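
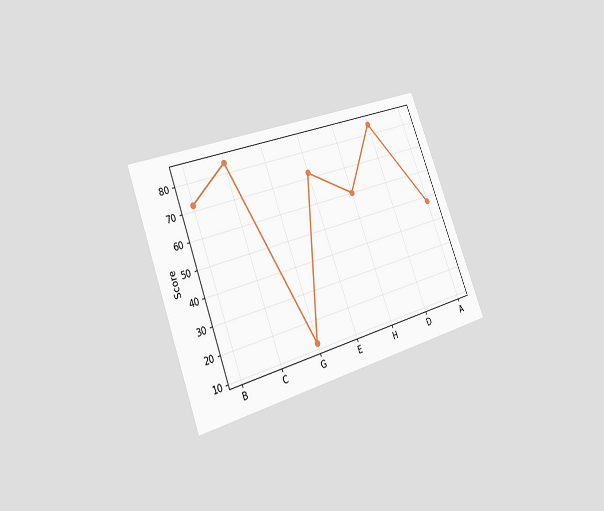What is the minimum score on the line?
The chart is tilted about 21° counter-clockwise and viewed slightly from the left. The lowest point is at G, and reading across to the y-axis gives 12.

12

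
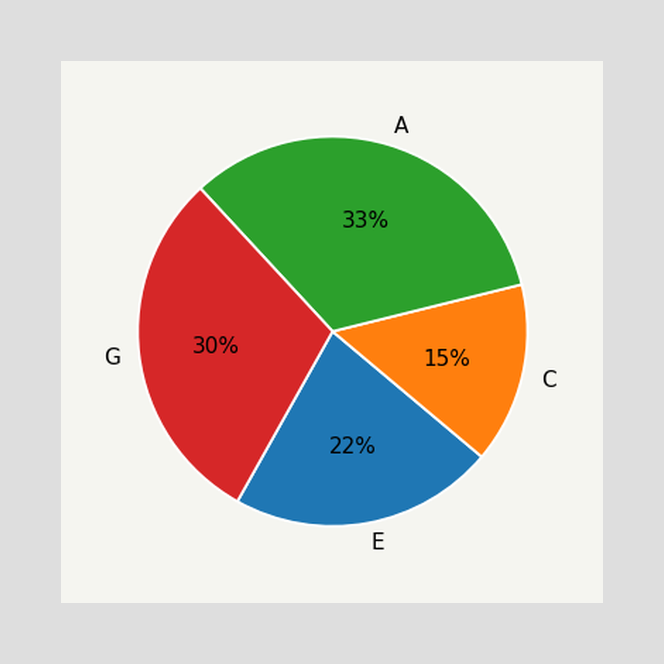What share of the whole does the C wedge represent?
The C slice takes up 15% of the pie.

15%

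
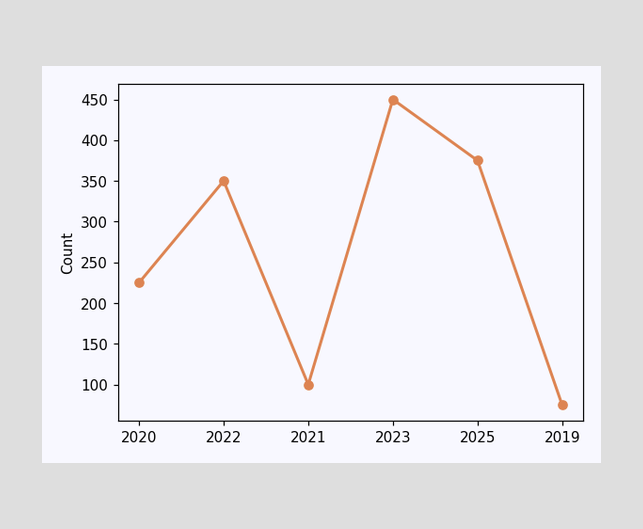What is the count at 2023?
450

At 2023, the line is at 450.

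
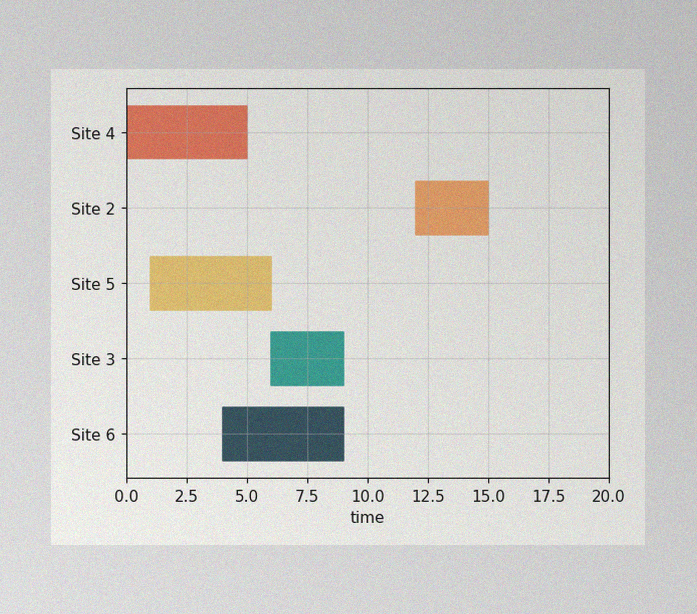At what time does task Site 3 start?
The image has some photo noise and uneven lighting. The Site 3 bar begins at t=6.

6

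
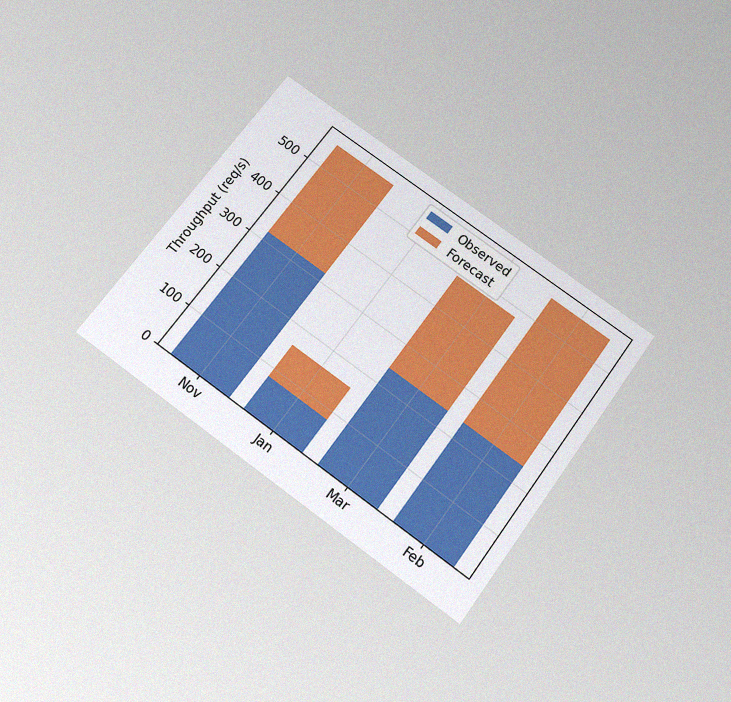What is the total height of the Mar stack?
480req/s

The chart is tilted about 36° clockwise and viewed slightly from below, with some photo noise. The Mar stack's top reaches 480req/s on the y-axis.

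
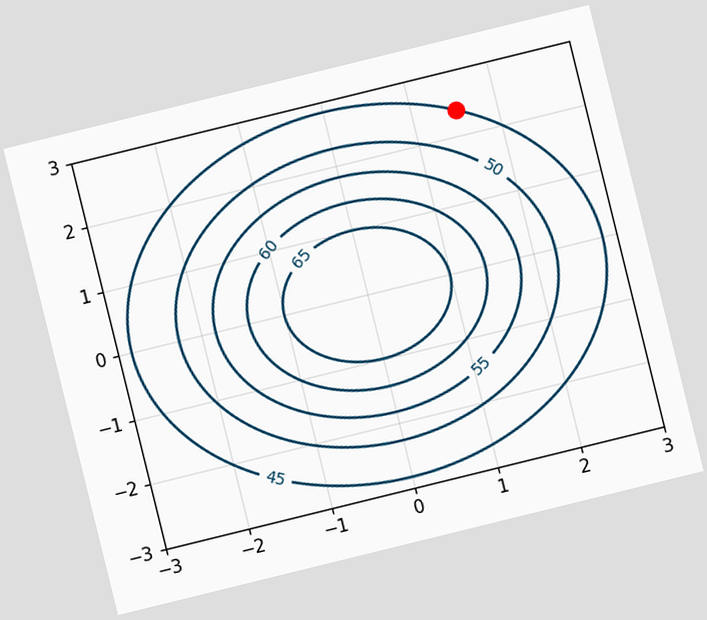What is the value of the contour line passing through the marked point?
The chart is tilted about 14° counter-clockwise. The marked point sits on the contour labelled 45.

45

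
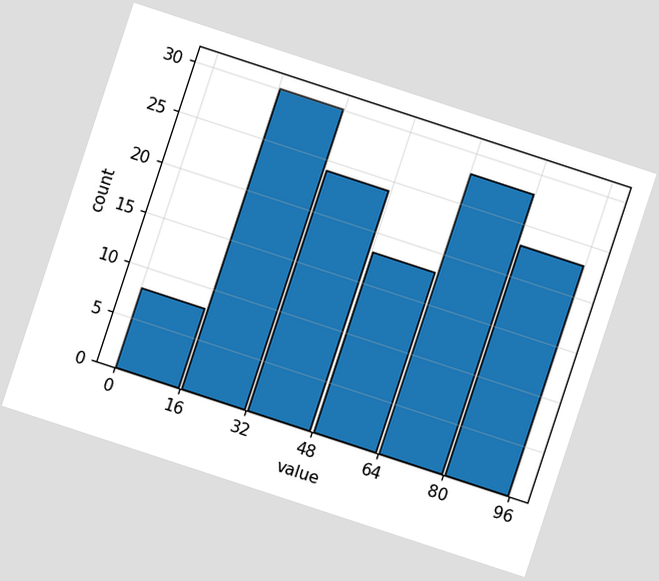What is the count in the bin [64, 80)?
28

The chart is tilted about 18° clockwise. The [64, 80) bin has height 28.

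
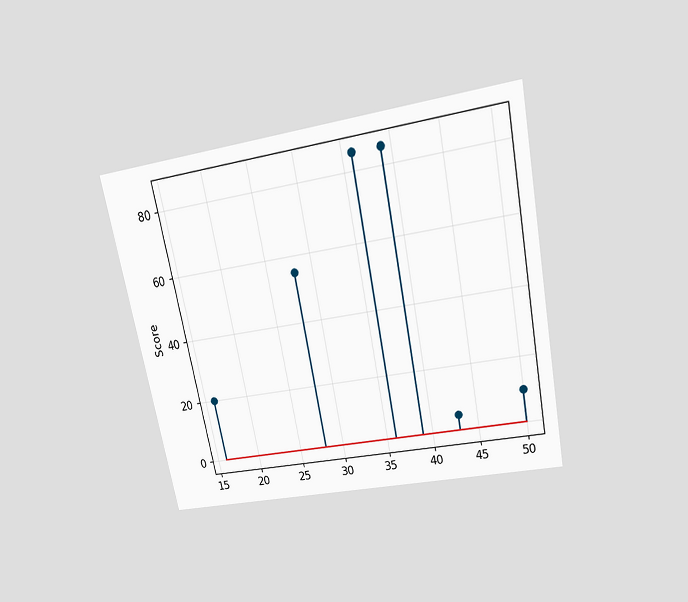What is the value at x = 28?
55

The chart is tilted about 11° counter-clockwise and viewed slightly from above. The stem at x=28 reaches 55.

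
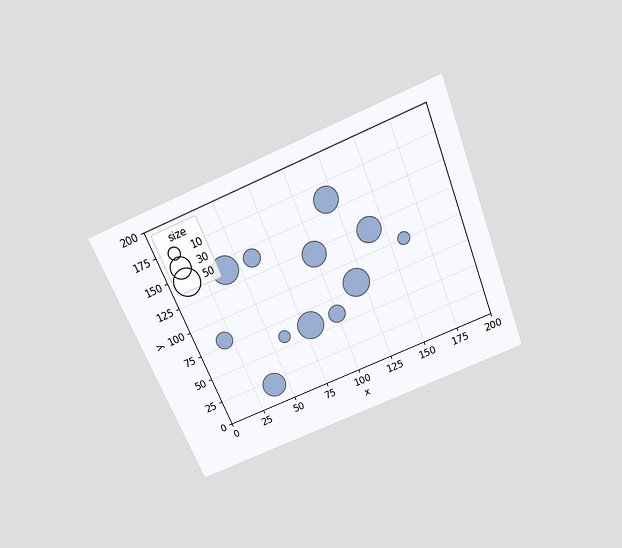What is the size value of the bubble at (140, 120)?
40

The chart is tilted about 22° counter-clockwise and viewed slightly from above. Matching the bubble at (140, 120) against the size legend gives 40.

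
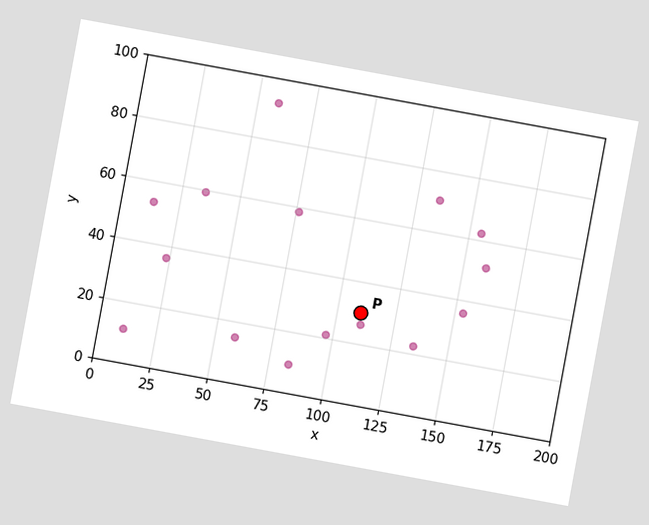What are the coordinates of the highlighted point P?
(110, 30)

The chart is tilted about 10° clockwise. Following the gridlines from P to each axis, P sits at (110, 30).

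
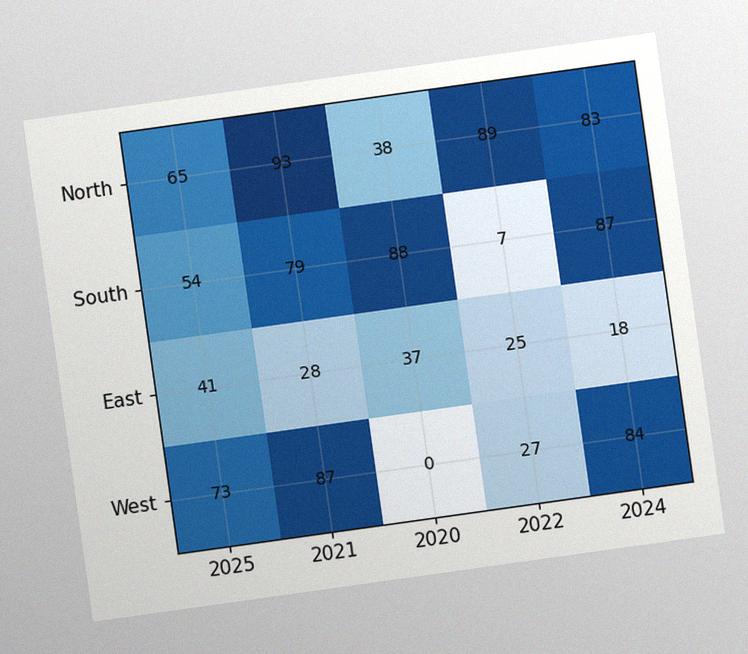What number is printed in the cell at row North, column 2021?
The chart is tilted about 8° counter-clockwise, with some photo noise. The (North, 2021) cell reads 93.

93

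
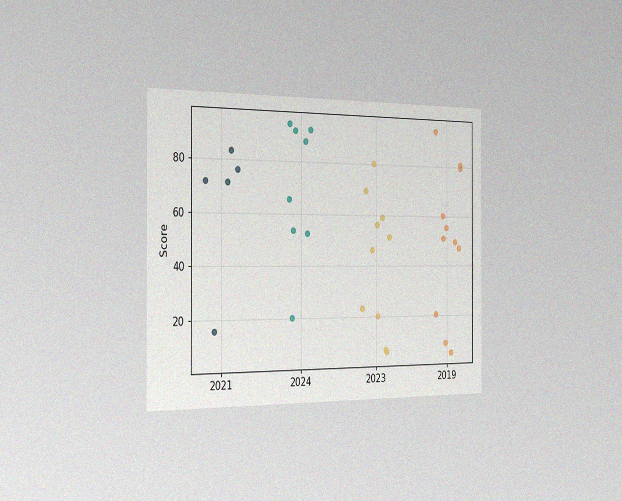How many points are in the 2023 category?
10

The chart is viewed slightly from the left, with some photo noise. Counting the markers in the 2023 column gives 10.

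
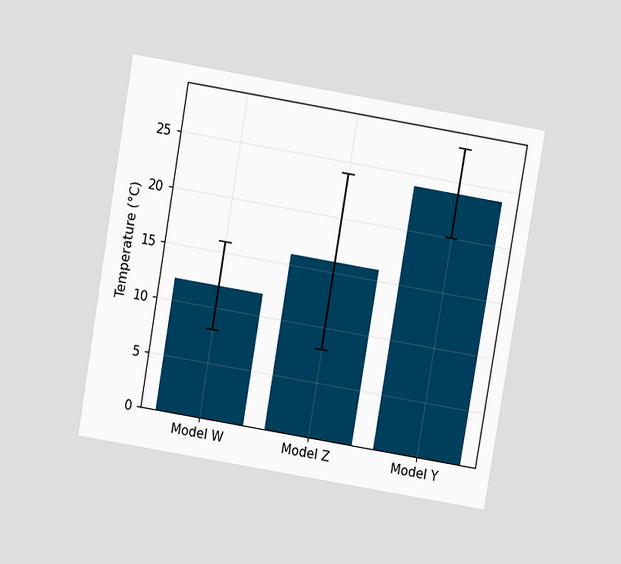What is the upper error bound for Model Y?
28°C

The chart is tilted about 10° clockwise and viewed slightly from above. The Model Y bar's upper whisker reaches 28°C.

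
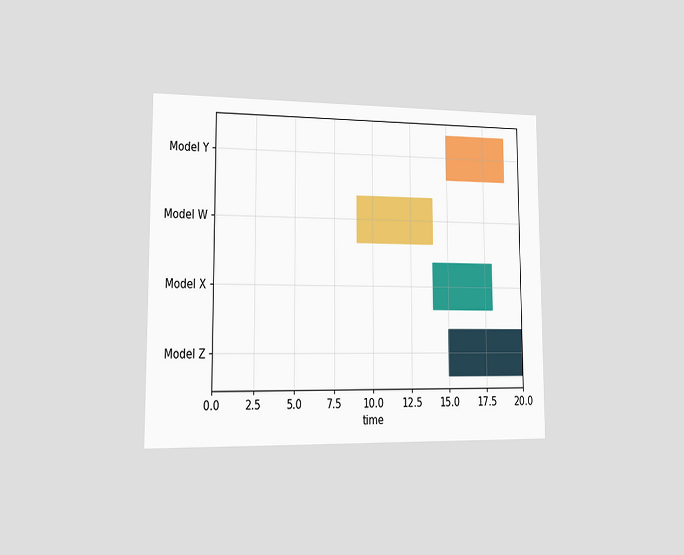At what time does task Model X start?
14

The chart is viewed slightly from the left. The Model X bar begins at t=14.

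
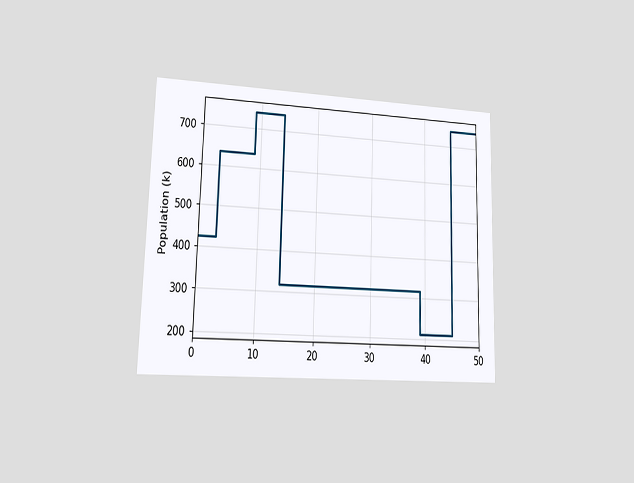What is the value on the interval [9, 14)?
742k

The chart is viewed at a slight angle. On [9, 14) the step sits at 742k.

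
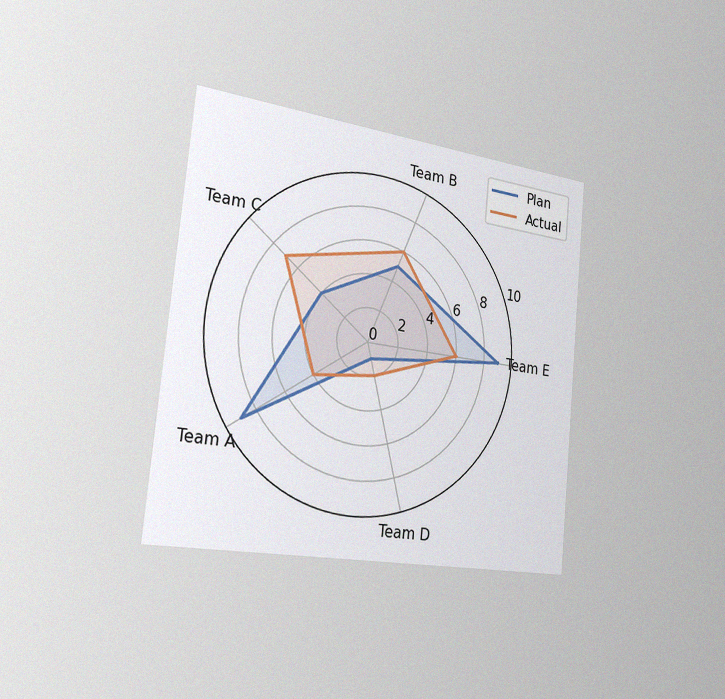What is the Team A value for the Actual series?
4

The chart is tilted about 6° clockwise and viewed slightly from the left, with some photo noise. On the Team A axis, Actual reaches 4.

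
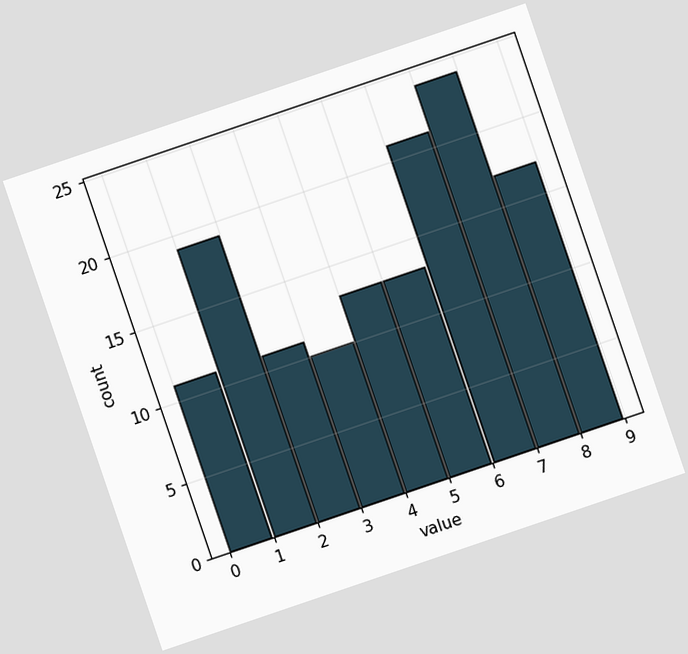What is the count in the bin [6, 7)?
The chart is tilted about 19° counter-clockwise. The [6, 7) bin has height 21.

21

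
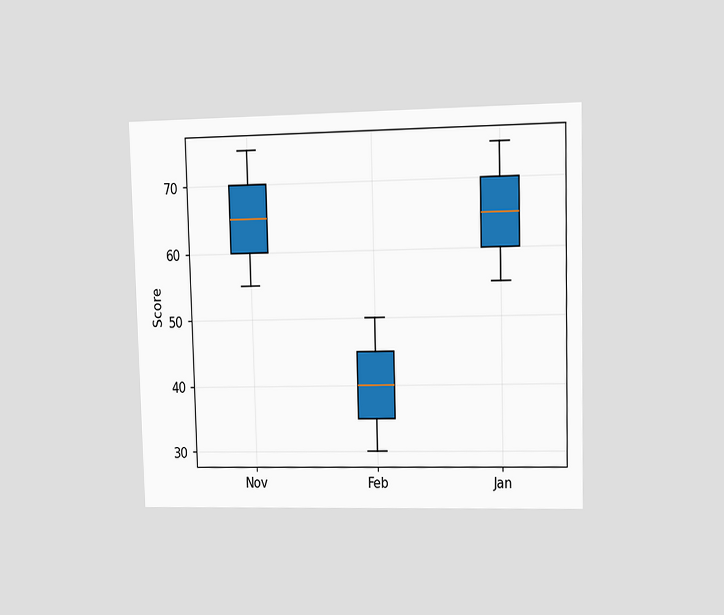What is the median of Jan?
65

The chart is viewed at a slight angle. The median line in the Jan box sits at 65.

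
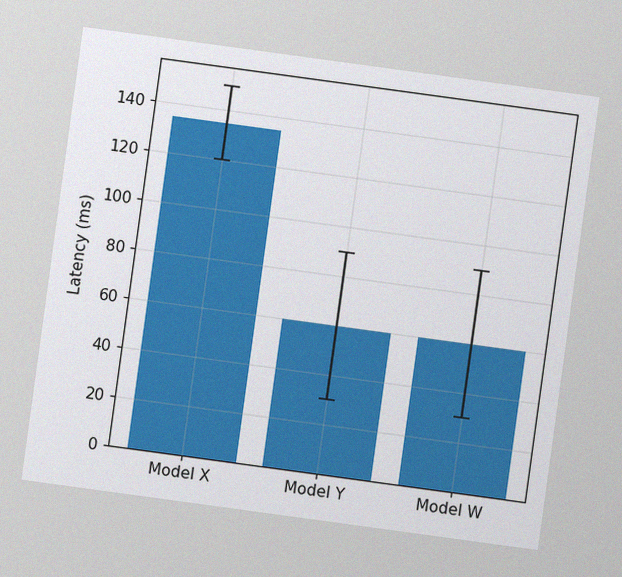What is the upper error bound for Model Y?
The chart is tilted about 8° clockwise, with some photo noise. The Model Y bar's upper whisker reaches 90ms.

90ms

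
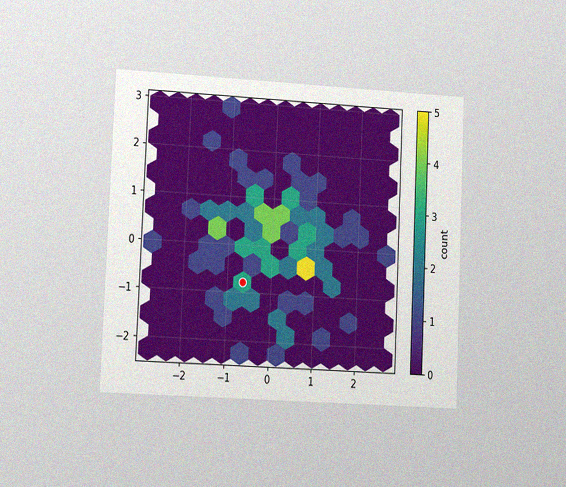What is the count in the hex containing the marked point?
3

The chart is tilted about 3° clockwise and viewed slightly from the left, with some photo noise. The marked hex reads 3 on the colorbar.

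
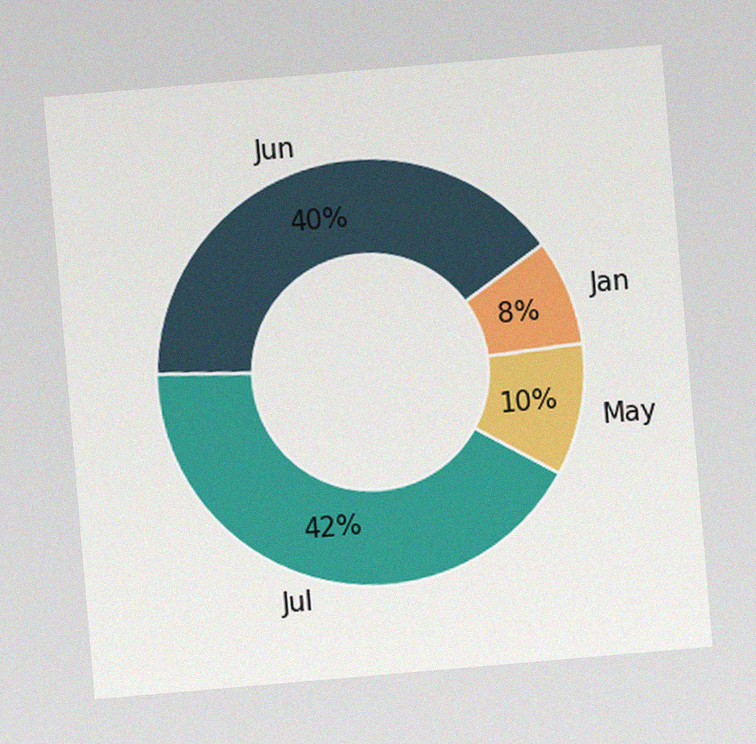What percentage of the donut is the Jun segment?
The chart is tilted about 5° counter-clockwise, with some photo noise. The Jun segment takes up 40% of the ring.

40%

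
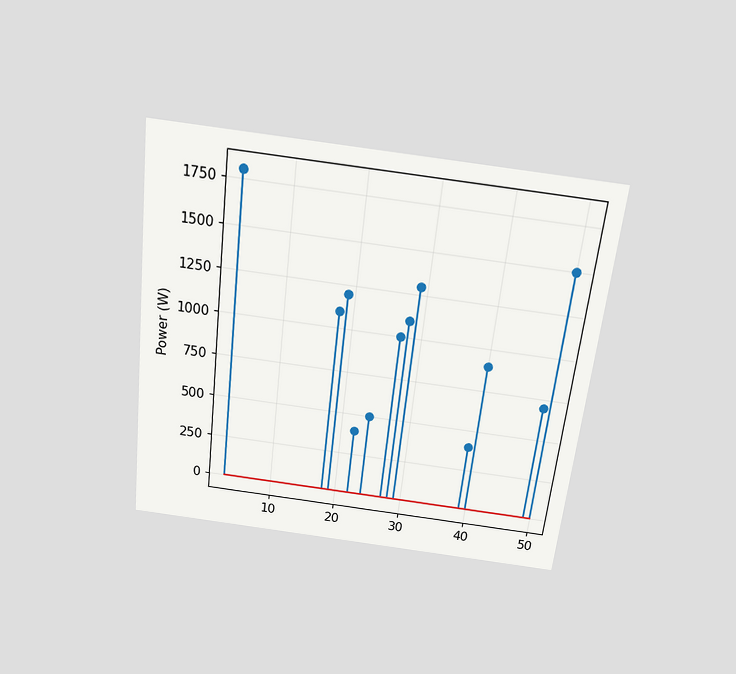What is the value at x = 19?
1200W

The chart is tilted about 7° clockwise and viewed slightly from above. The stem at x=19 reaches 1200W.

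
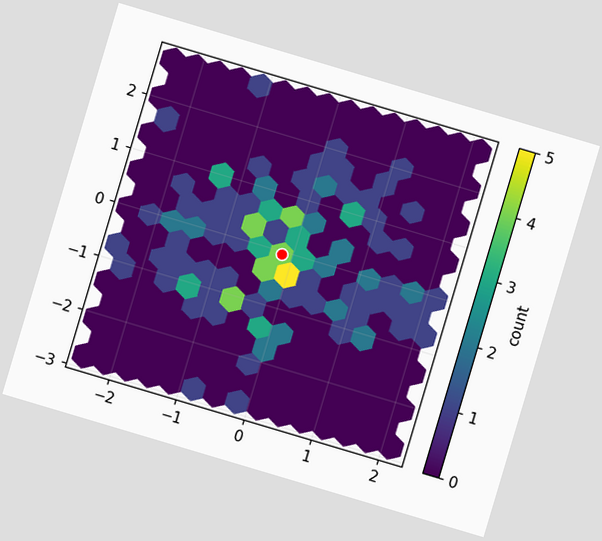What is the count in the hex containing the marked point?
The chart is tilted about 17° clockwise. The marked hex reads 4 on the colorbar.

4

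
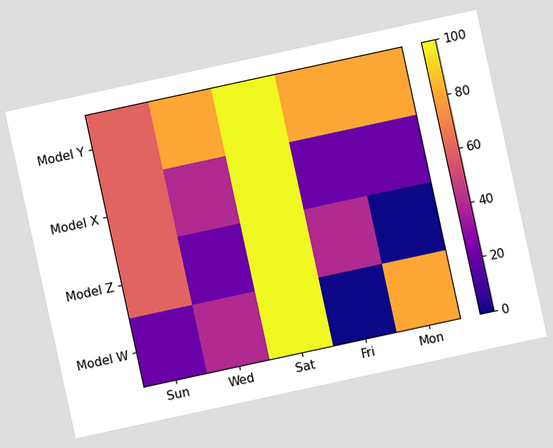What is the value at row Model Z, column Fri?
40

The chart is tilted about 12° counter-clockwise. Matching cell (Model Z, Fri) against the colorbar gives 40.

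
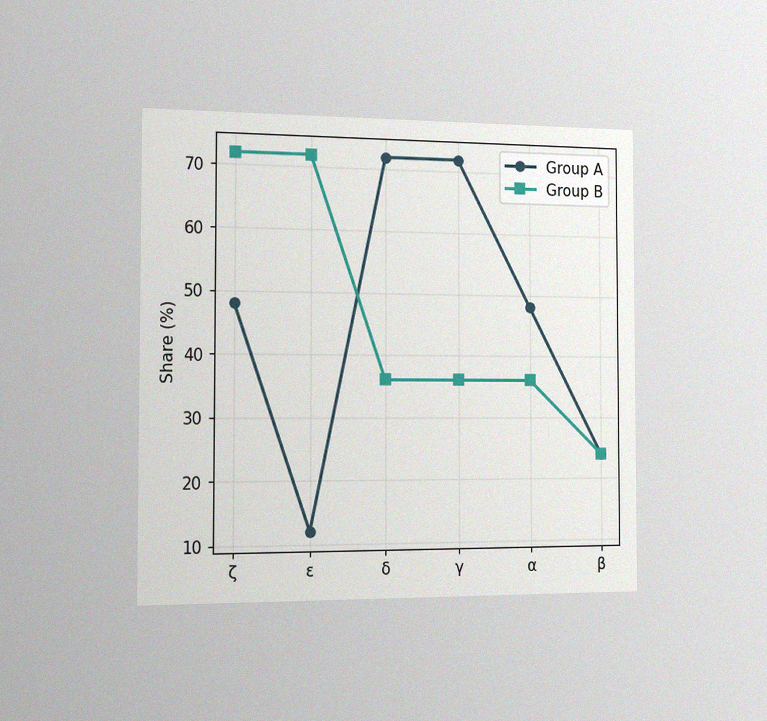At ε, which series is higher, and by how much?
The chart is viewed slightly from the left, with some photo noise. At ε, Group B sits above the other line by 60%.

Group B, by 60%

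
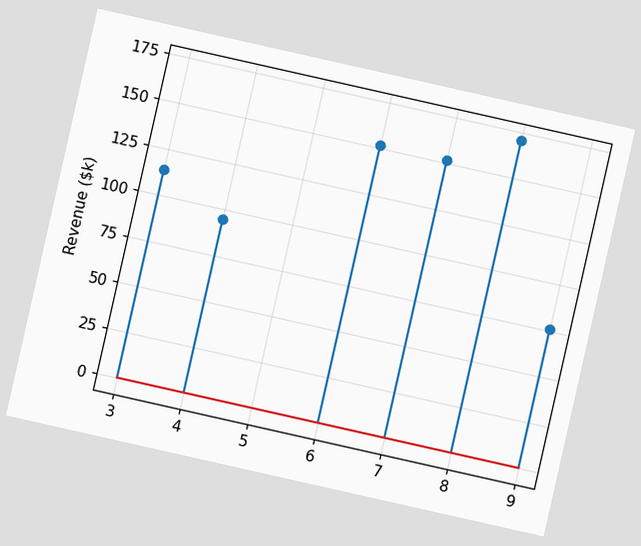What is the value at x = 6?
The chart is tilted about 13° clockwise. The stem at x=6 reaches $152k.

$152k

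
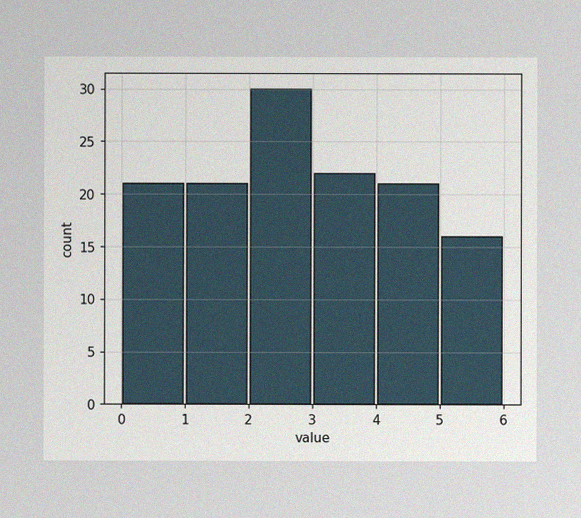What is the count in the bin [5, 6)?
16

The image has some photo noise and uneven lighting. The [5, 6) bin has height 16.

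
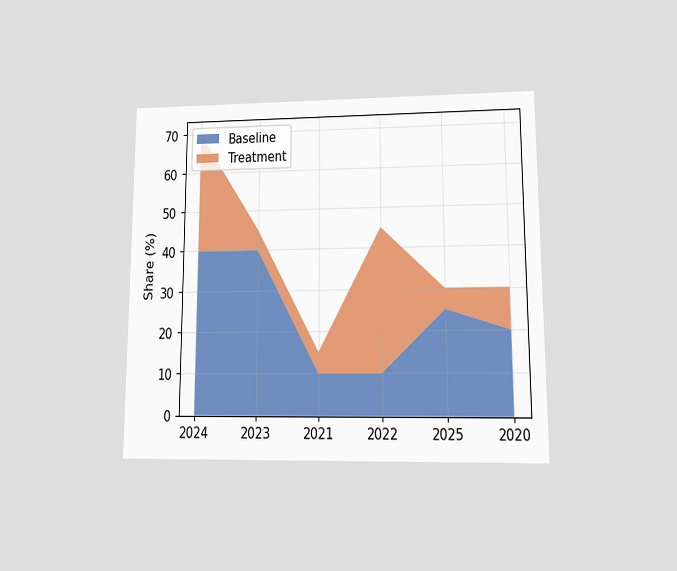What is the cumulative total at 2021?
The chart is viewed at a slight angle. The stacked total at 2021 reaches 15%.

15%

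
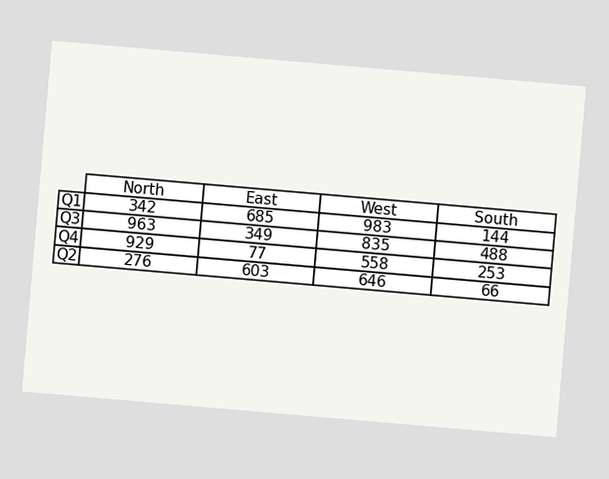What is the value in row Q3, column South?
488

The chart is tilted about 5° clockwise. The (Q3, South) cell reads 488.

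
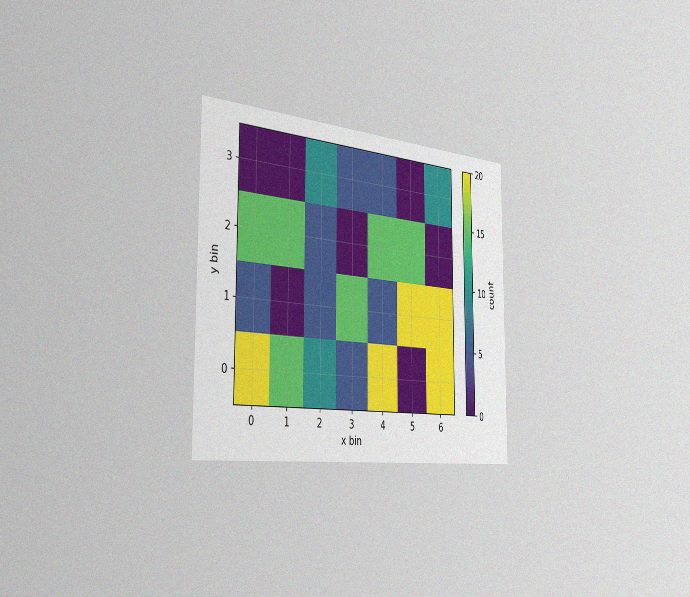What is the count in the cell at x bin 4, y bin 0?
The chart is viewed slightly from the left, with some photo noise. Matching the cell (4, 0) against the colorbar gives 20.

20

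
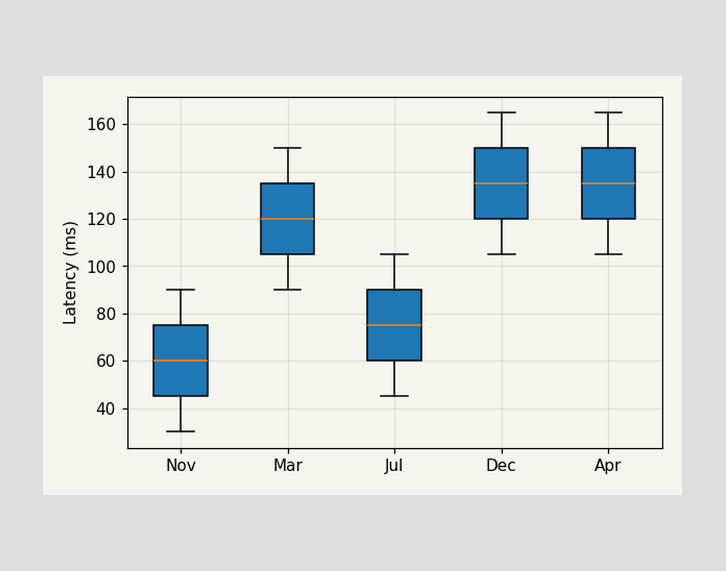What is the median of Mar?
120ms

The median line in the Mar box sits at 120ms.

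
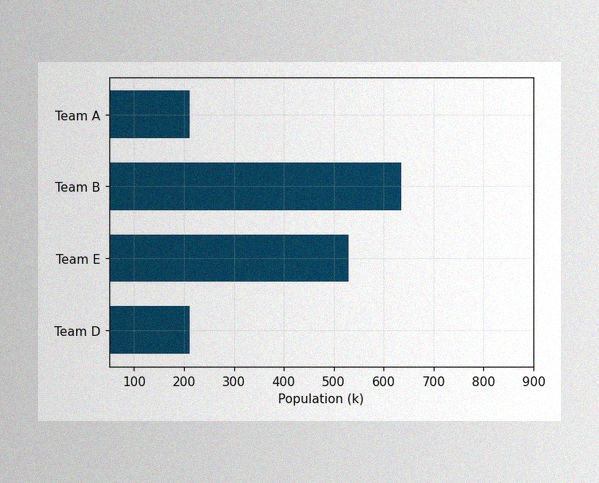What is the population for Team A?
212k

The image has some photo noise and uneven lighting. Reading along the chart's x-axis, the Team A bar reaches 212k.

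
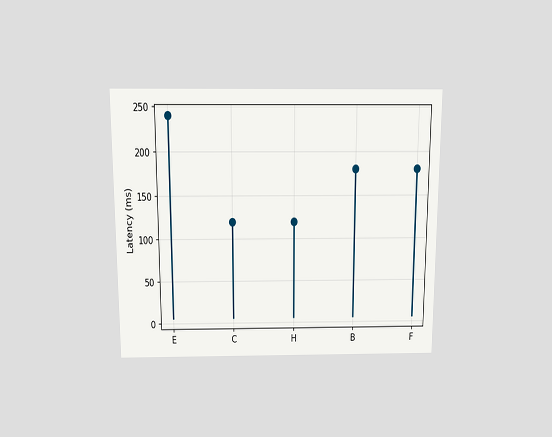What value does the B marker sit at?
180ms

The chart is viewed slightly from above. The B marker sits at 180ms.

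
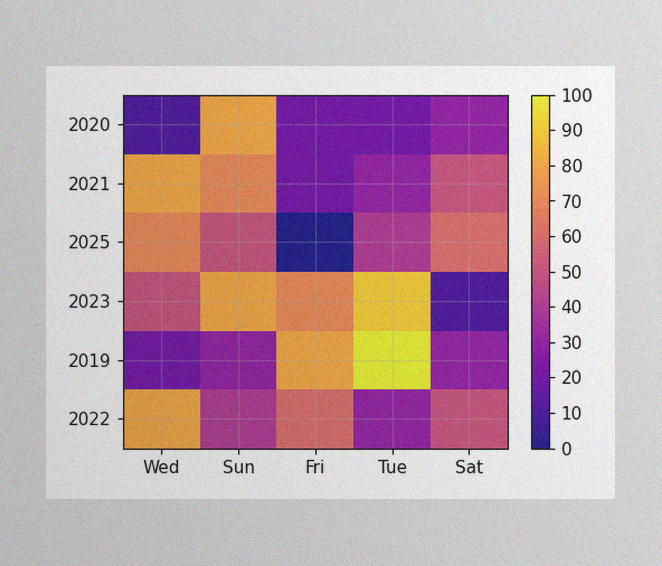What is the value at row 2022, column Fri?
The image has some photo noise and uneven lighting. Matching cell (2022, Fri) against the colorbar gives 60.

60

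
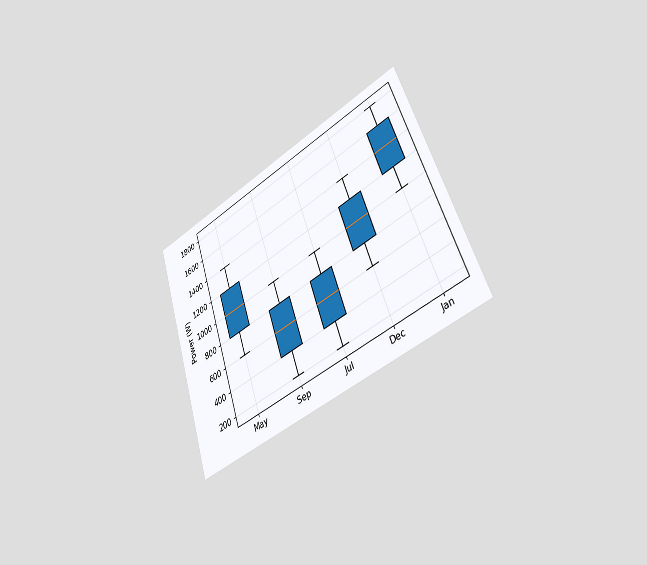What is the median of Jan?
The chart is tilted about 19° counter-clockwise and viewed slightly from the right. The median line in the Jan box sits at 1400W.

1400W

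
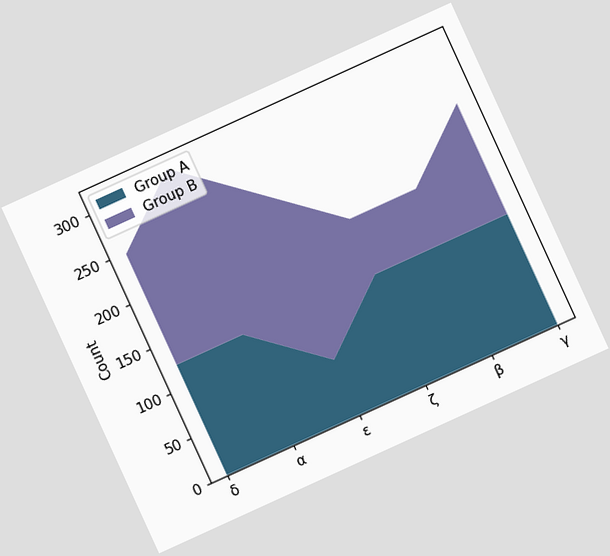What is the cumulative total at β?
The chart is tilted about 25° counter-clockwise. The stacked total at β reaches 186.

186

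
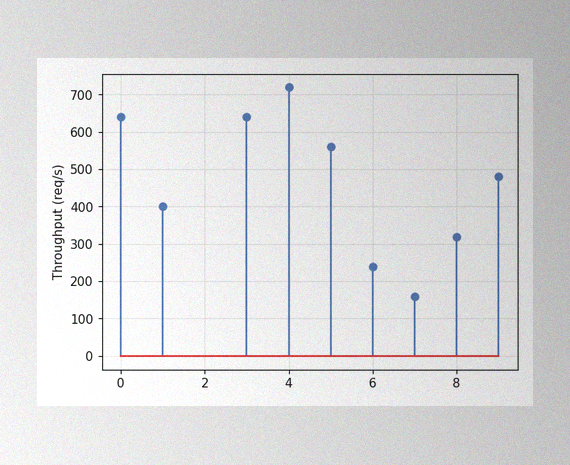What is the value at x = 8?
The image has some photo noise and uneven lighting. The stem at x=8 reaches 320req/s.

320req/s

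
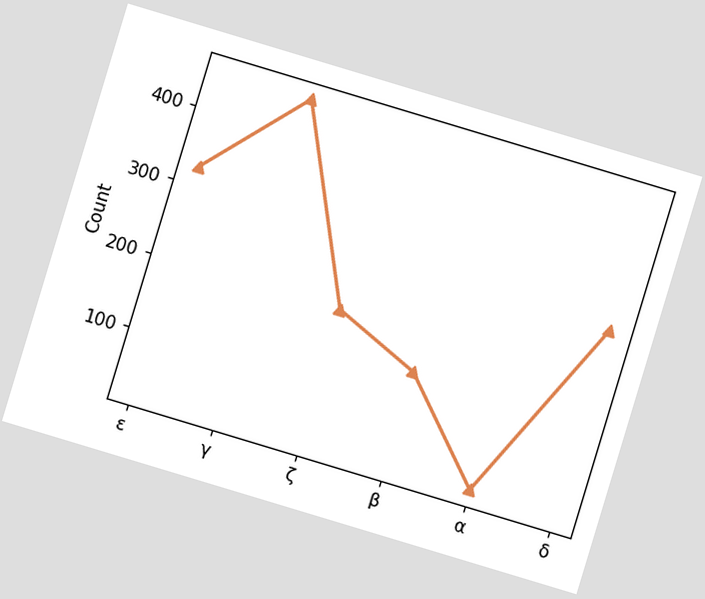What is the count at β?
The chart is tilted about 17° clockwise. At β, the line is at 150.

150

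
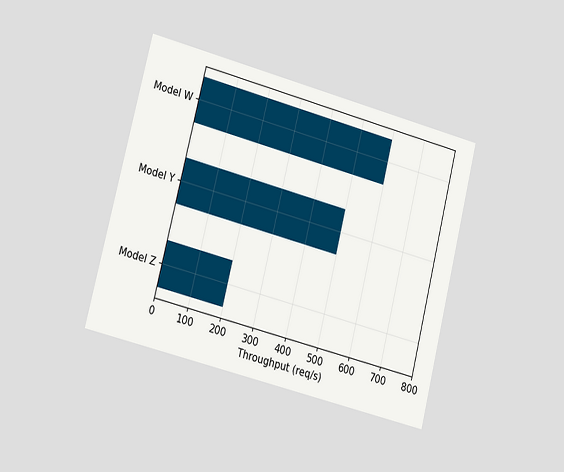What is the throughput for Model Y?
The chart is tilted about 14° clockwise and viewed slightly from the left. Reading along the chart's x-axis, the Model Y bar reaches 500req/s.

500req/s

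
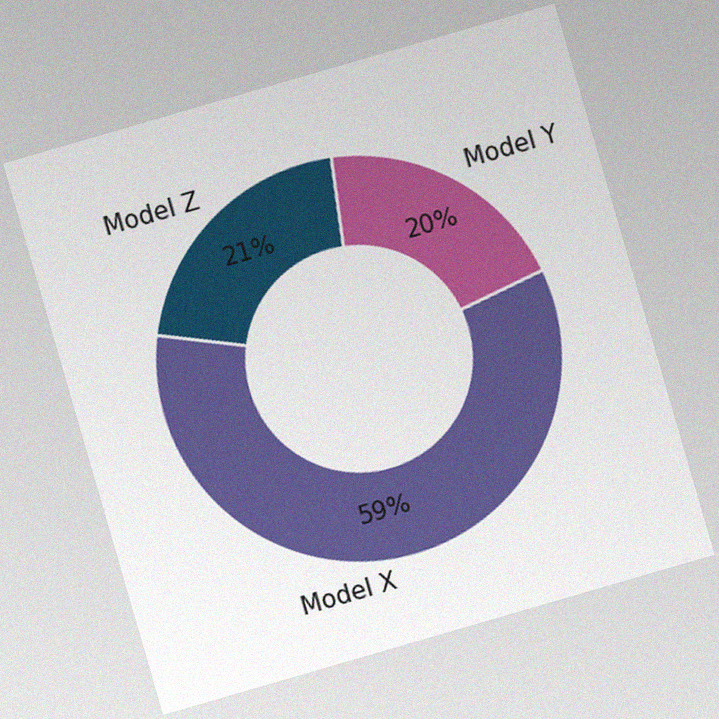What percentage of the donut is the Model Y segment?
The chart is tilted about 16° counter-clockwise, with some photo noise. The Model Y segment takes up 20% of the ring.

20%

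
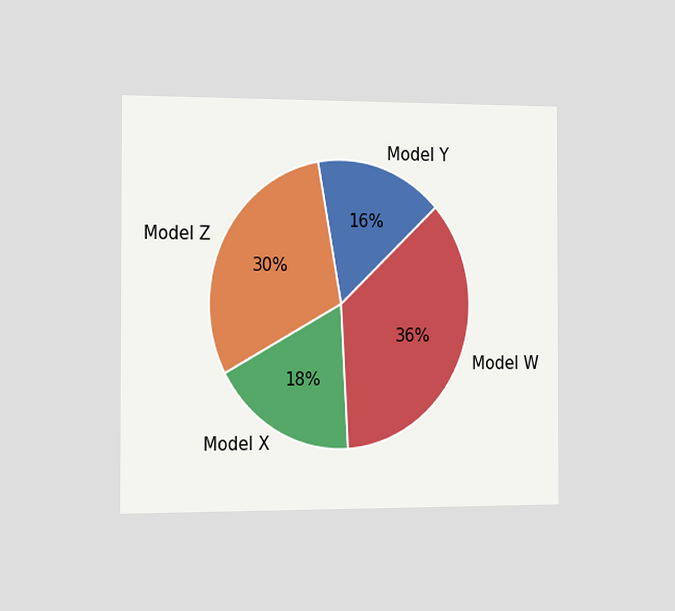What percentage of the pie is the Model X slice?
The chart is viewed slightly from the left. The Model X slice takes up 18% of the pie.

18%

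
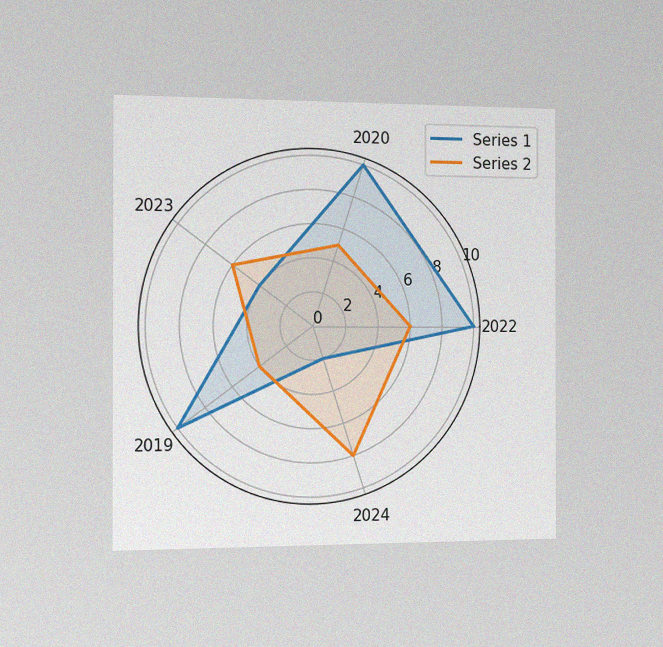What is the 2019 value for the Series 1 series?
10

The chart is viewed slightly from the left, with some photo noise. On the 2019 axis, Series 1 reaches 10.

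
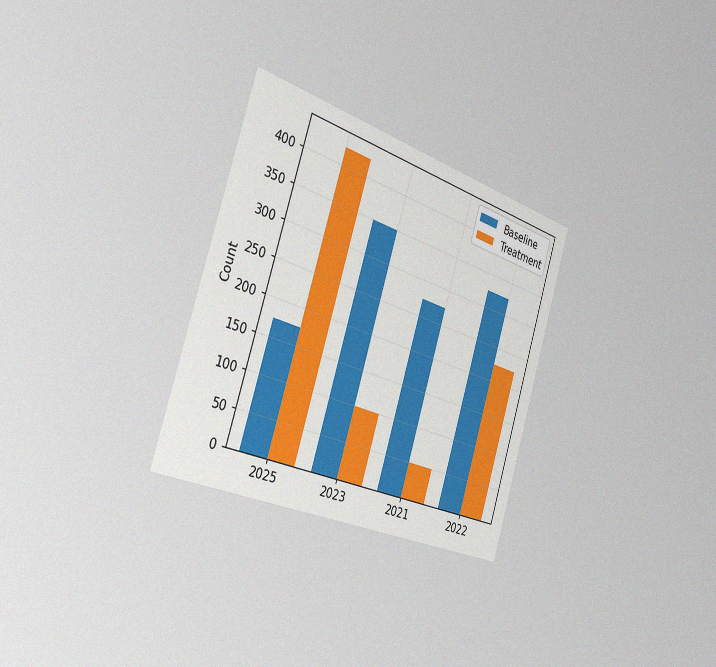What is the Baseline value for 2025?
175

The chart is tilted about 18° clockwise and viewed slightly from the left, with some photo noise. The Baseline bar at 2025 reaches 175 on the y-axis.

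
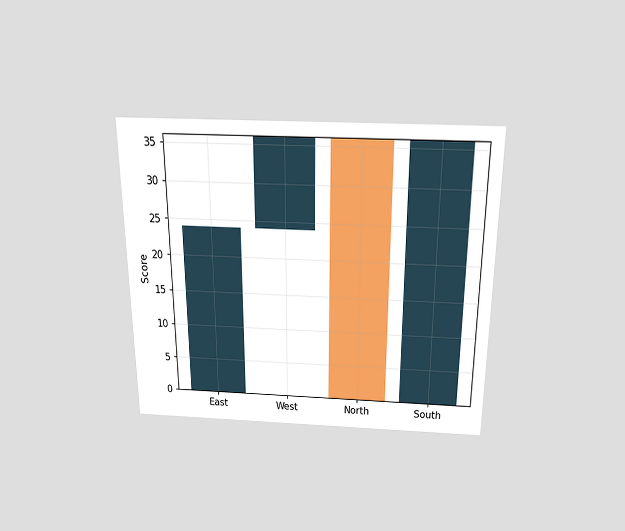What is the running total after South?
The chart is viewed slightly from above. After South the running total reaches 36.

36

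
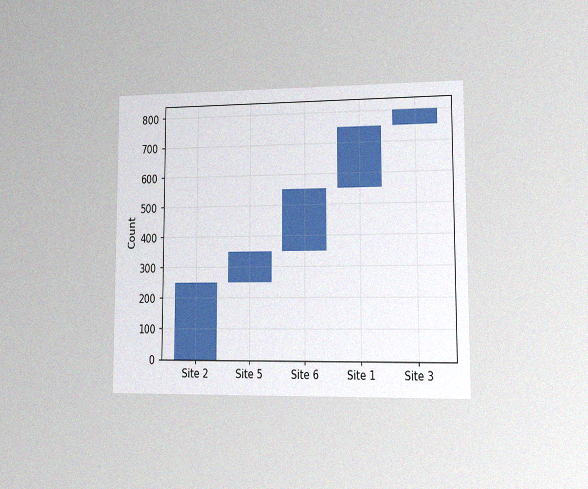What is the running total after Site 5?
350

The chart is viewed at a slight angle, with some photo noise. After Site 5 the running total reaches 350.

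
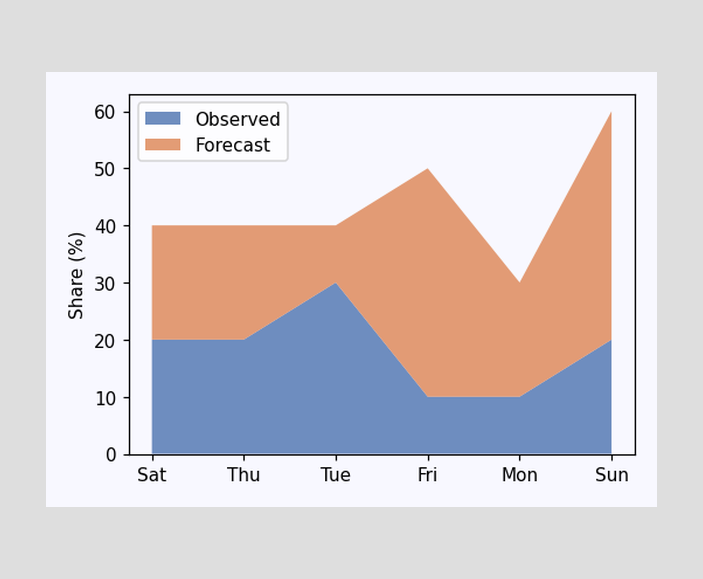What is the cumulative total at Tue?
The stacked total at Tue reaches 40%.

40%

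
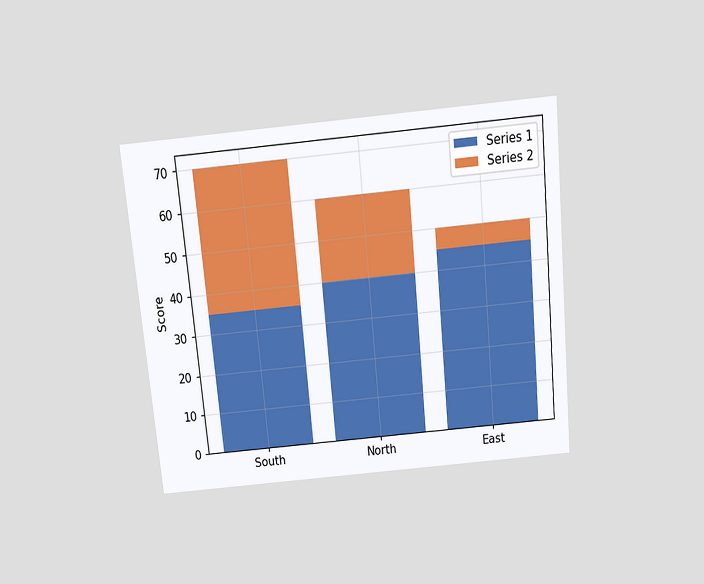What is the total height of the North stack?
The chart is tilted about 5° counter-clockwise and viewed slightly from above. The North stack's top reaches 60 on the y-axis.

60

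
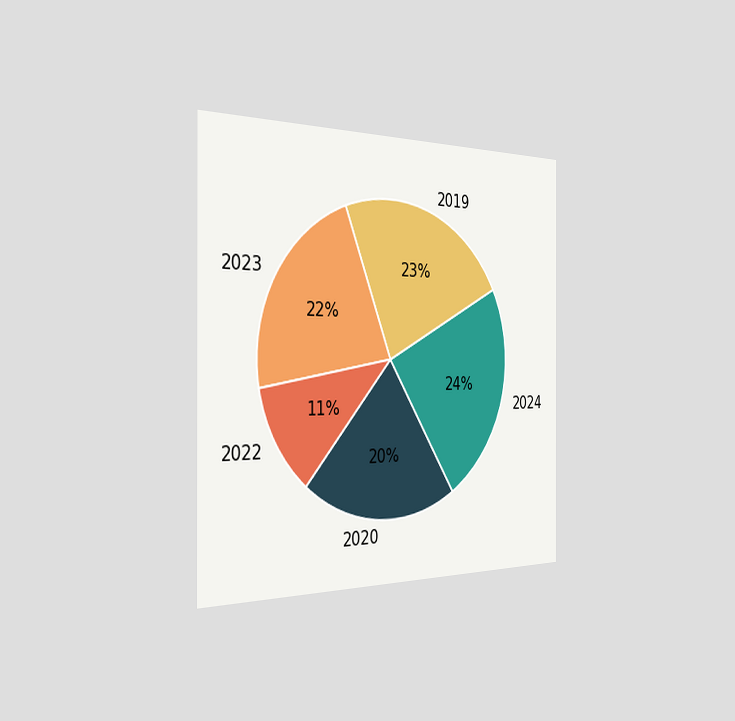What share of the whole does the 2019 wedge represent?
23%

The chart is viewed slightly from the left. The 2019 slice takes up 23% of the pie.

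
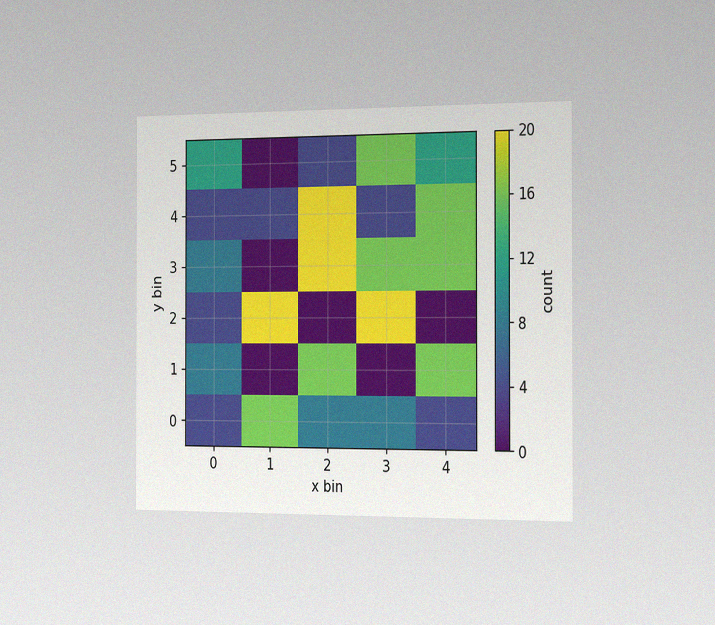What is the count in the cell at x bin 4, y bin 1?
16

The chart is viewed slightly from the right, with some photo noise. Matching the cell (4, 1) against the colorbar gives 16.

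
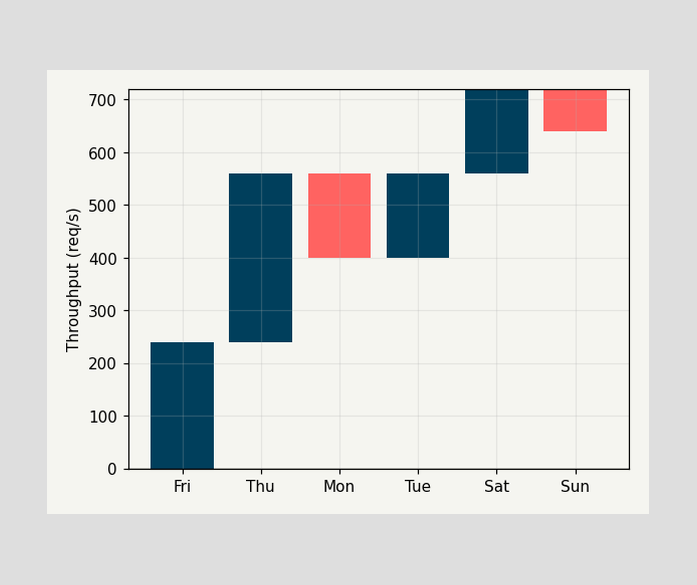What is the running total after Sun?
640req/s

After Sun the running total reaches 640req/s.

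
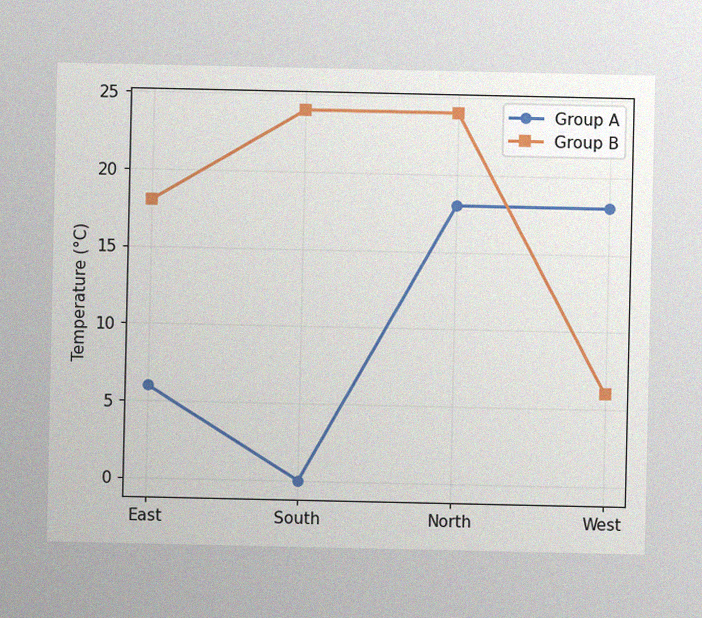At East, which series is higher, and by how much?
Group B, by 12°C

The image has some photo noise and uneven lighting. At East, Group B sits above the other line by 12°C.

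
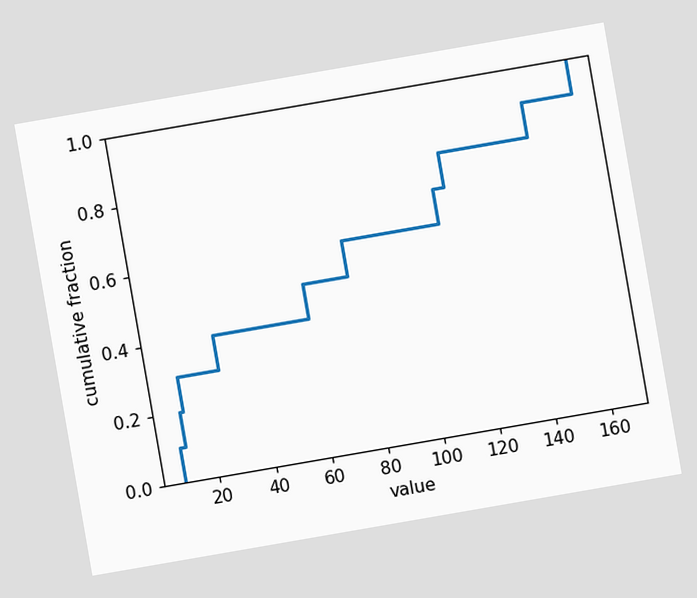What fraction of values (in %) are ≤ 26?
The chart is tilted about 10° counter-clockwise. At x=26 the ECDF step is at 40%.

40%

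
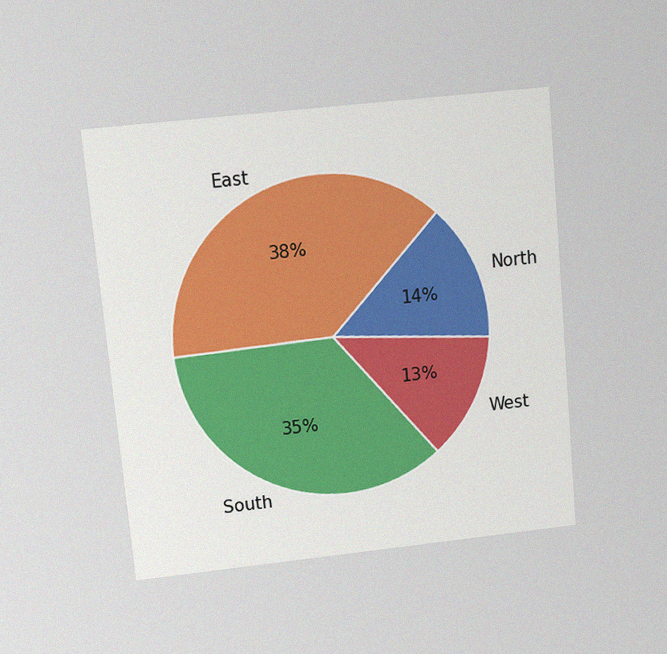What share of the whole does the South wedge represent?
The chart is tilted about 5° counter-clockwise and viewed at a slight angle, with some photo noise. The South slice takes up 35% of the pie.

35%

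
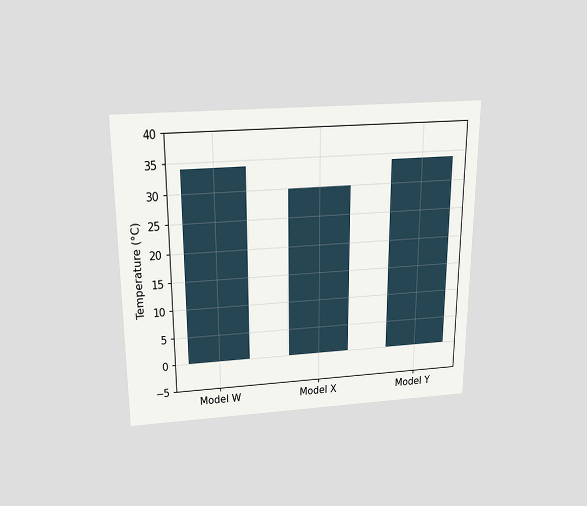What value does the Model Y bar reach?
The chart is viewed slightly from above. Reading along the chart's y-axis, the Model Y bar reaches 34°C.

34°C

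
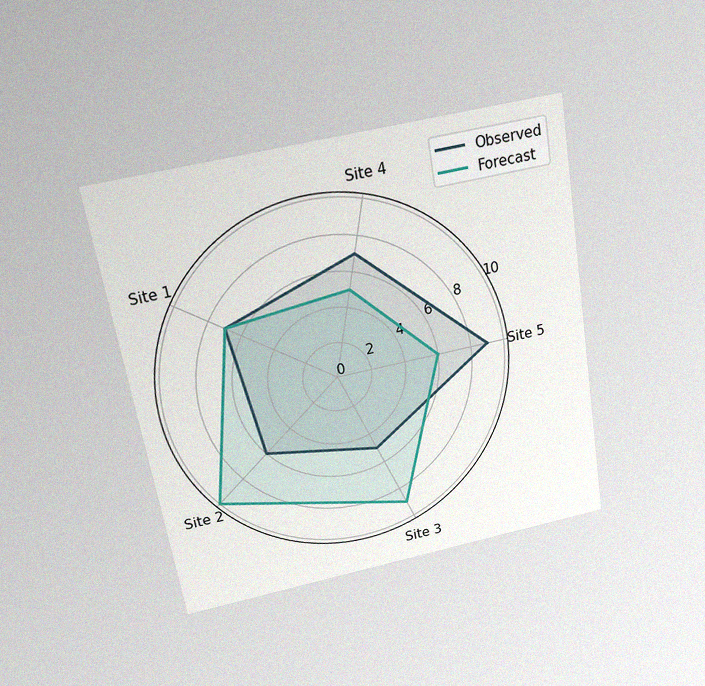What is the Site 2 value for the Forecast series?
The chart is tilted about 10° counter-clockwise and viewed slightly from above, with some photo noise. On the Site 2 axis, Forecast reaches 10.

10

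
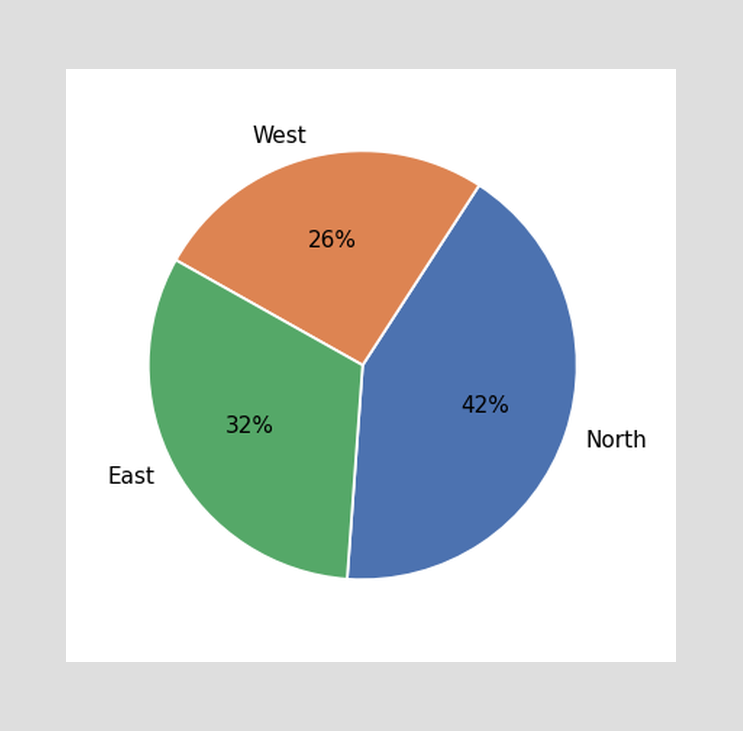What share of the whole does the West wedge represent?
The West slice takes up 26% of the pie.

26%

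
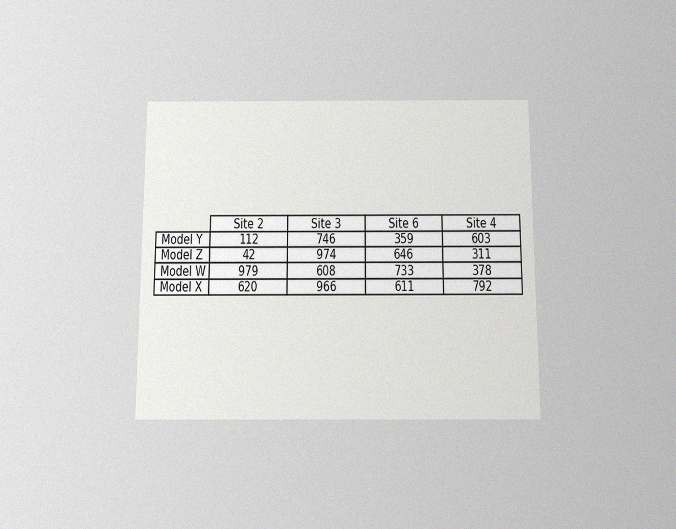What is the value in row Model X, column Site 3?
966

The chart is viewed slightly from below, with some photo noise. The (Model X, Site 3) cell reads 966.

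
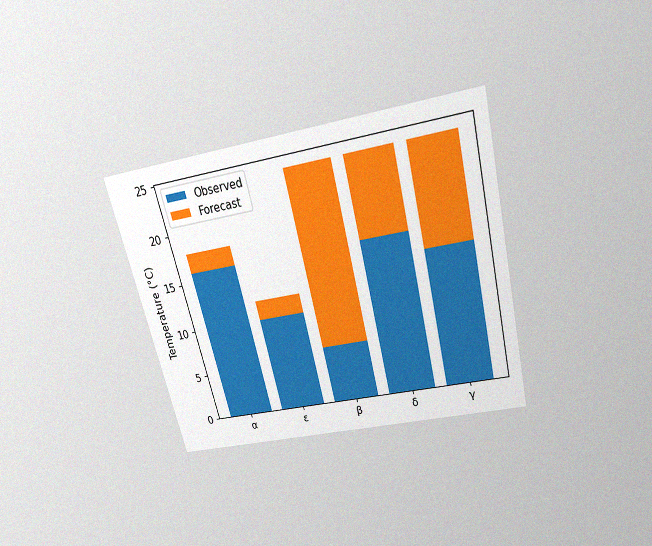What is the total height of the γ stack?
24°C

The chart is tilted about 14° counter-clockwise and viewed slightly from above, with some photo noise. The γ stack's top reaches 24°C on the y-axis.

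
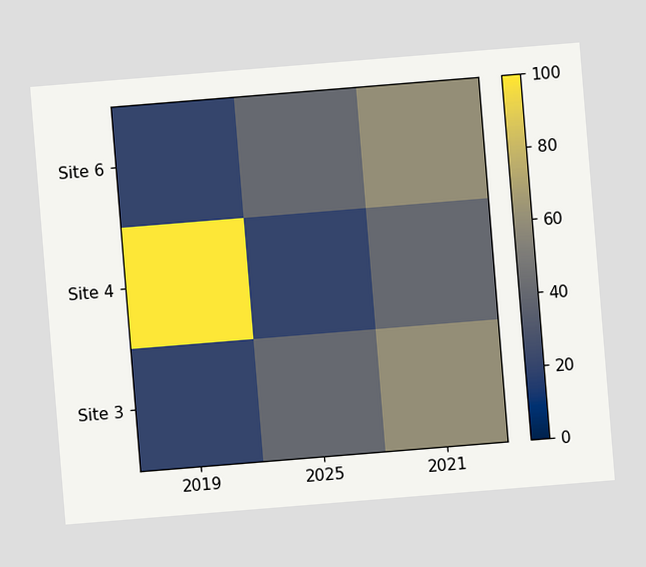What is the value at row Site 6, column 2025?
40

The chart is tilted about 5° counter-clockwise. Matching cell (Site 6, 2025) against the colorbar gives 40.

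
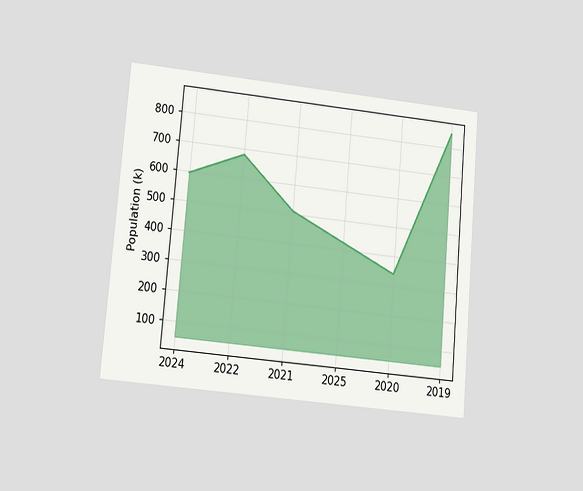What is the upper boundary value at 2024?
595k

The chart is tilted about 5° clockwise and viewed at a slight angle. At 2024 the upper boundary is at 595k.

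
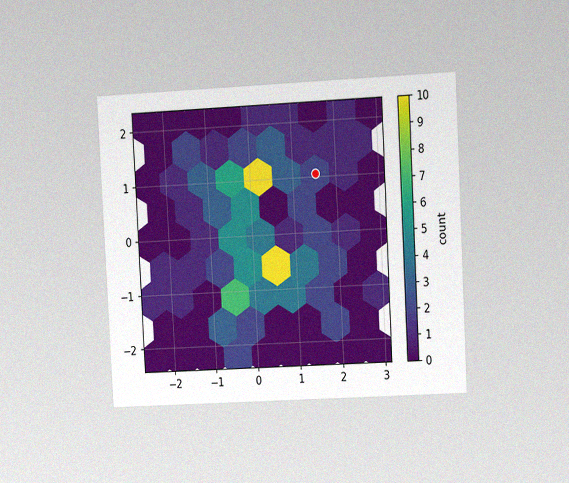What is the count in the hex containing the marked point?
The chart is tilted about 3° counter-clockwise and viewed at a slight angle, with some photo noise. The marked hex reads 2 on the colorbar.

2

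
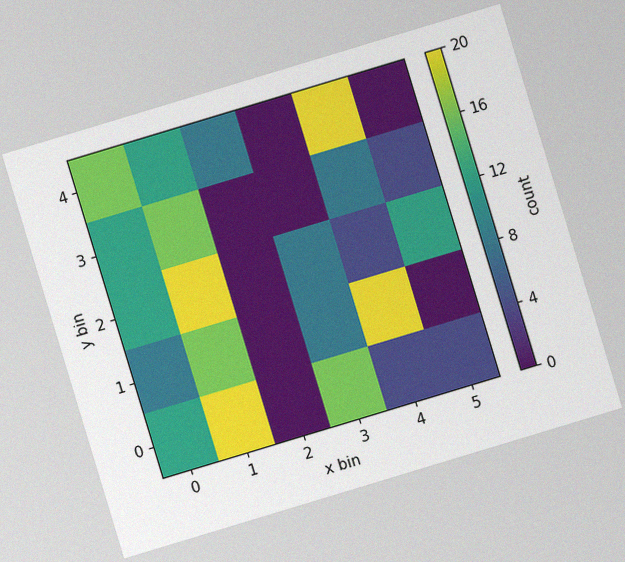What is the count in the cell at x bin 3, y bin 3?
0

The chart is tilted about 17° counter-clockwise, with some photo noise. Matching the cell (3, 3) against the colorbar gives 0.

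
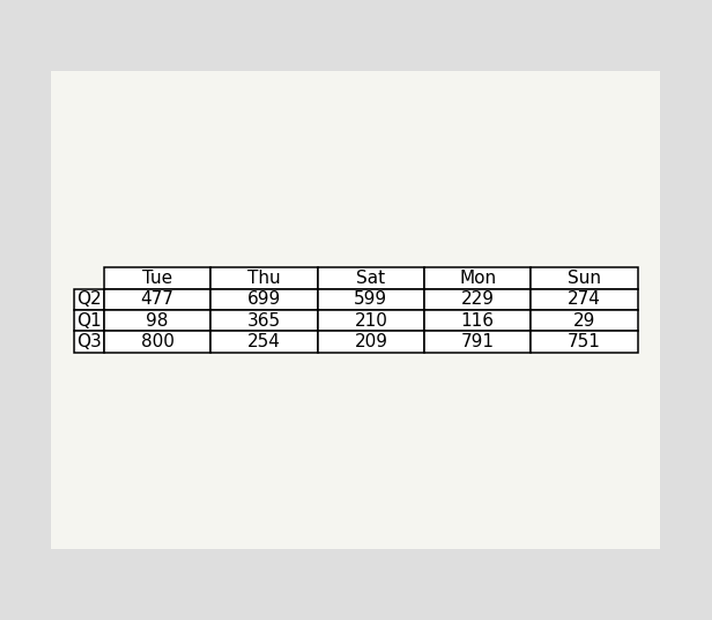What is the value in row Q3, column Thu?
254

The (Q3, Thu) cell reads 254.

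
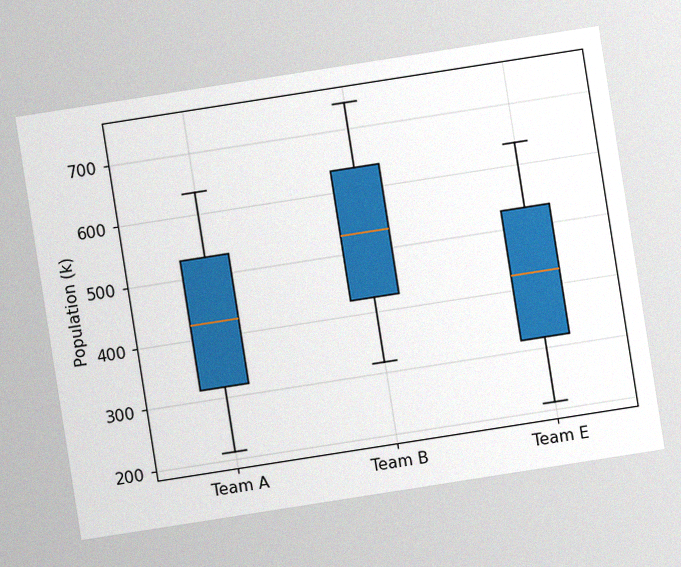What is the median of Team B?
530k

The chart is tilted about 9° counter-clockwise, with some photo noise. The median line in the Team B box sits at 530k.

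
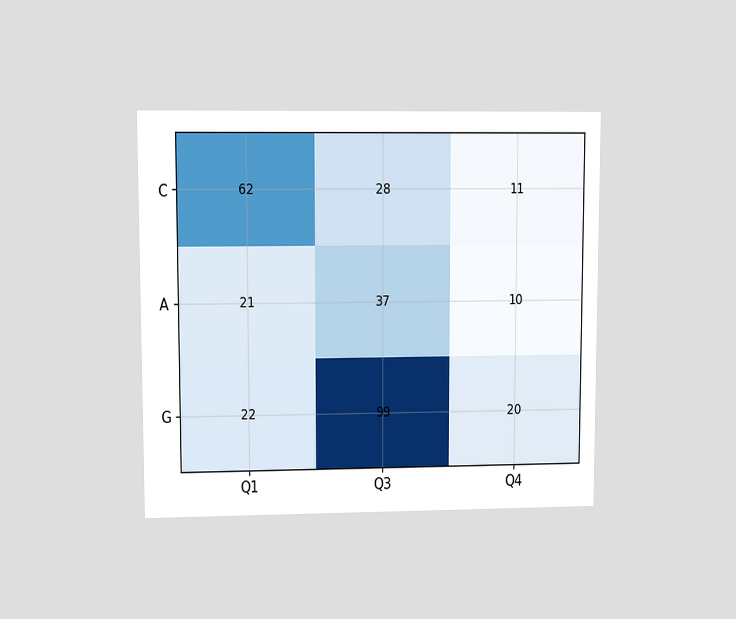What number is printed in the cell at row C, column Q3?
28

The chart is viewed at a slight angle. The (C, Q3) cell reads 28.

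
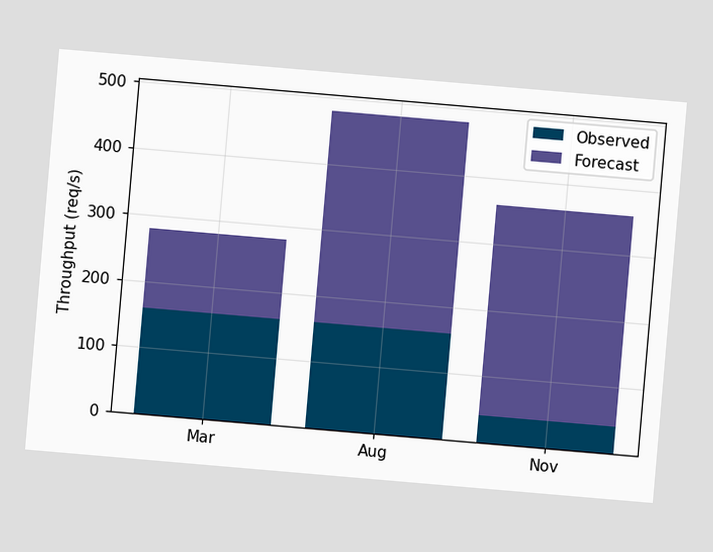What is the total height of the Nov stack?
The chart is tilted about 5° clockwise. The Nov stack's top reaches 360req/s on the y-axis.

360req/s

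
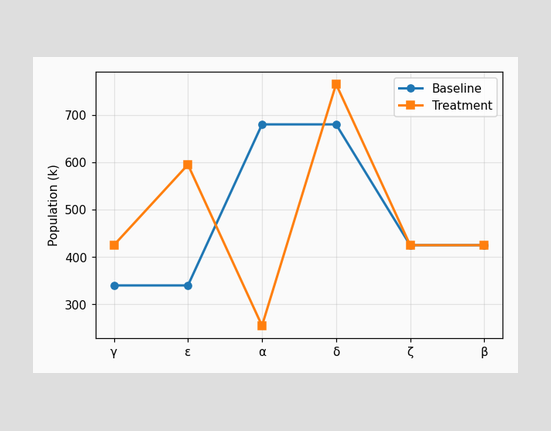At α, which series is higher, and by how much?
Baseline, by 425k

At α, Baseline sits above the other line by 425k.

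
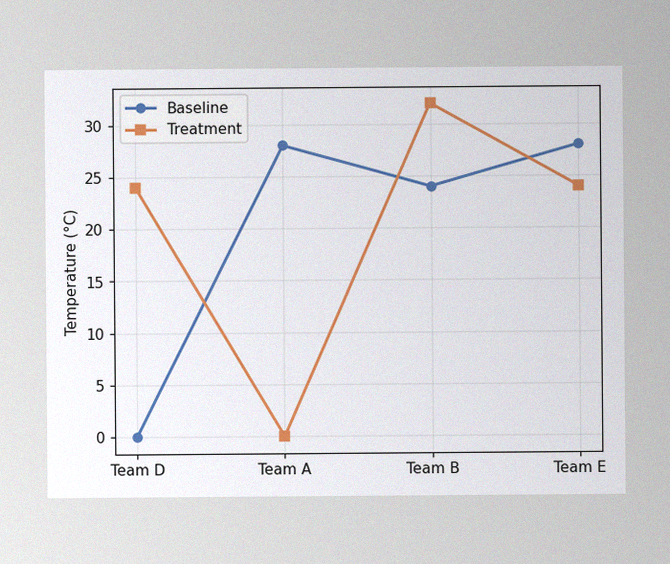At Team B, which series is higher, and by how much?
The image has some photo noise and uneven lighting. At Team B, Treatment sits above the other line by 8°C.

Treatment, by 8°C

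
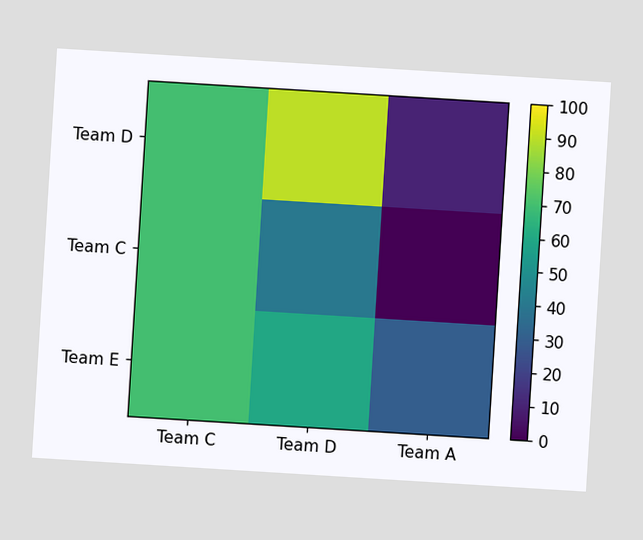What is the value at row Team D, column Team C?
70

The chart is tilted about 4° clockwise. Matching cell (Team D, Team C) against the colorbar gives 70.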